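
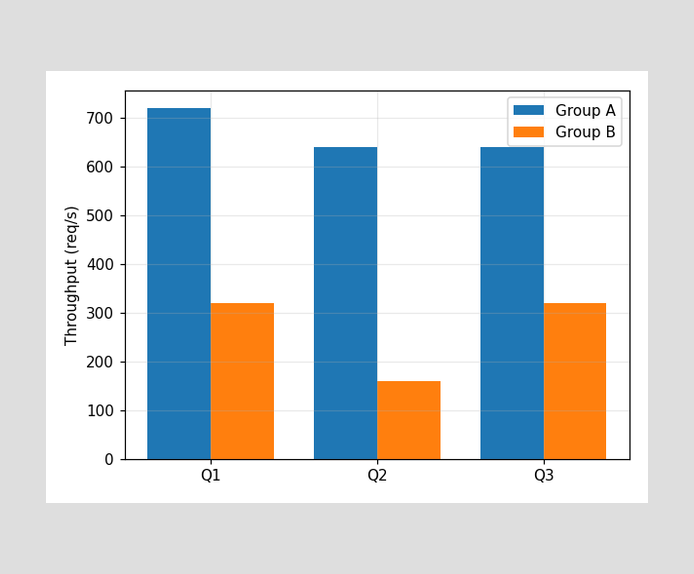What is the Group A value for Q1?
720req/s

The Group A bar at Q1 reaches 720req/s on the y-axis.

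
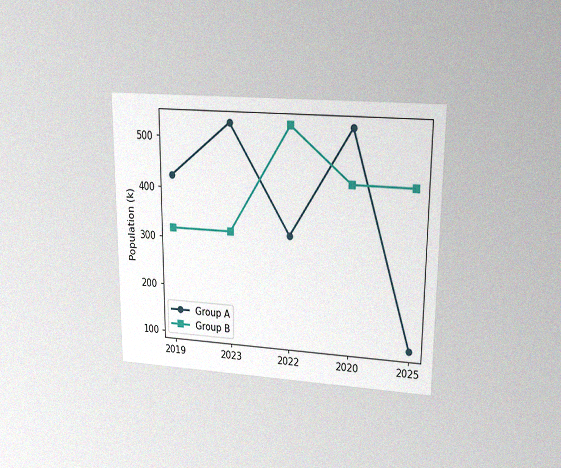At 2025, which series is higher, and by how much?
Group B, by 318k

The chart is viewed at a slight angle, with some photo noise. At 2025, Group B sits above the other line by 318k.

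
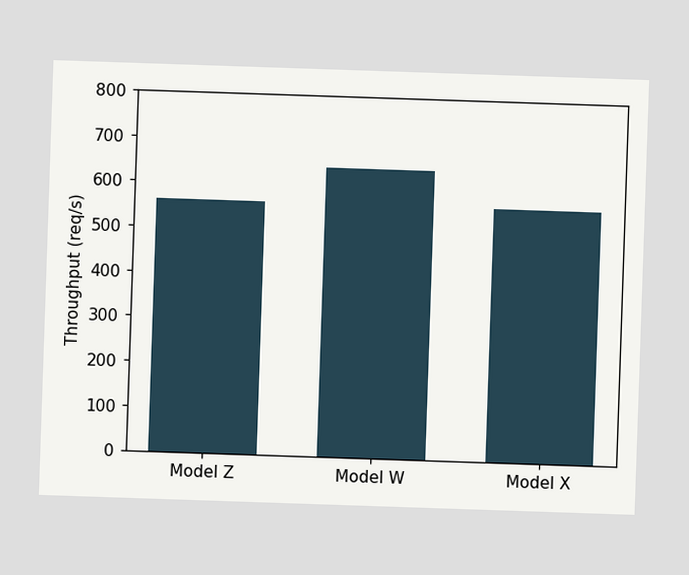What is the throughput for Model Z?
Reading along the chart's y-axis, the Model Z bar reaches 560req/s.

560req/s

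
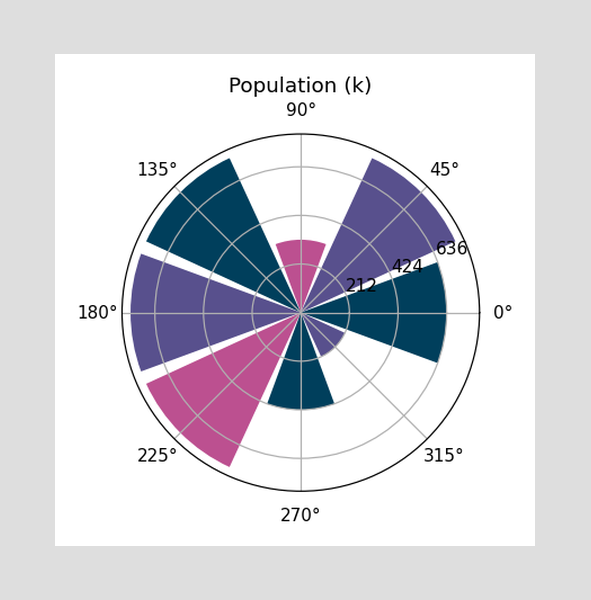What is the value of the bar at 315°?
212k

The bar at 315° reaches 212k on the radial axis.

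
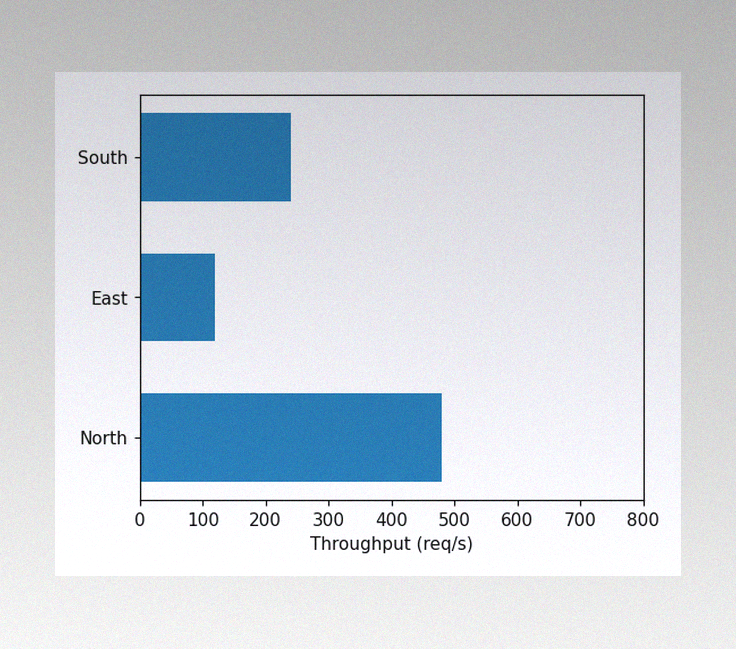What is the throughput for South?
The image has some photo noise and uneven lighting. Reading along the chart's x-axis, the South bar reaches 240req/s.

240req/s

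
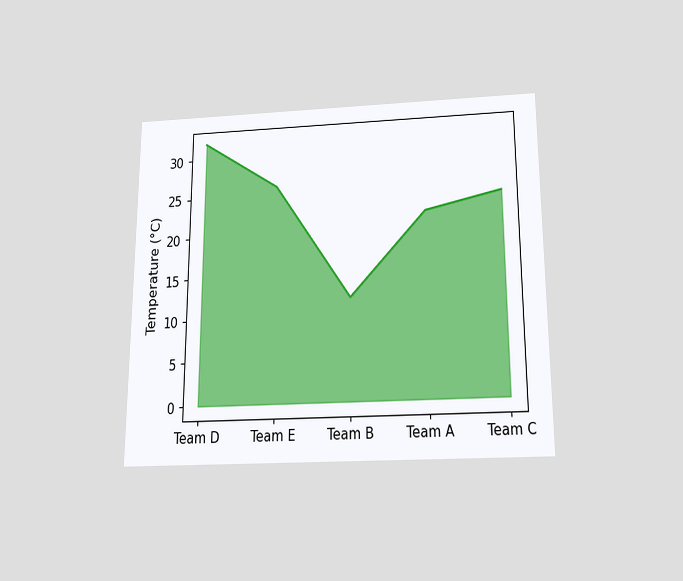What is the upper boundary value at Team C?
24°C

The chart is viewed slightly from below. At Team C the upper boundary is at 24°C.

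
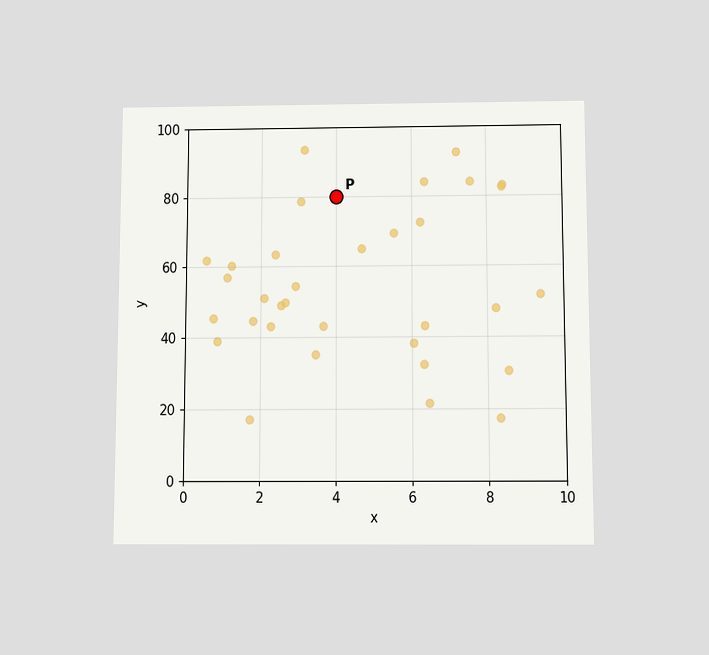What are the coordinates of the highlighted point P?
The chart is viewed slightly from below. Following the gridlines from P to each axis, P sits at (4, 80).

(4, 80)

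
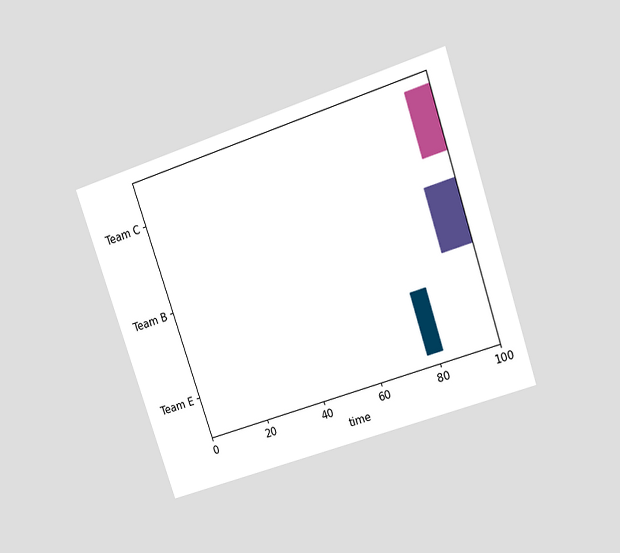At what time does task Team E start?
The chart is tilted about 18° counter-clockwise and viewed at a slight angle. The Team E bar begins at t=77.

77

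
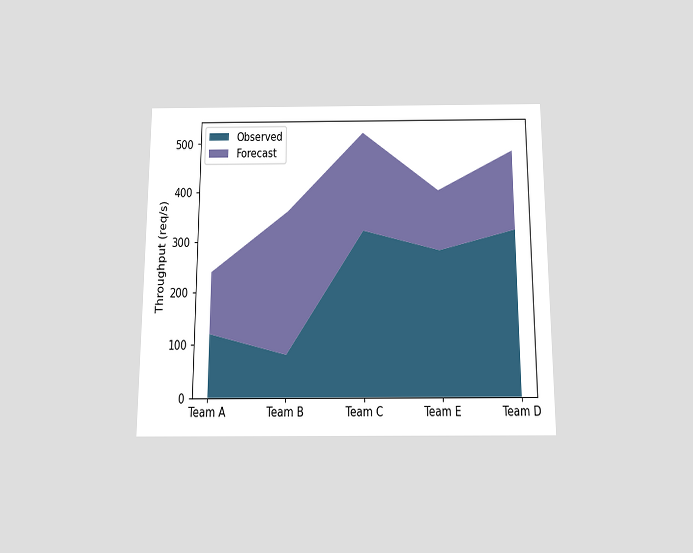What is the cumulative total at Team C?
520req/s

The chart is viewed slightly from below. The stacked total at Team C reaches 520req/s.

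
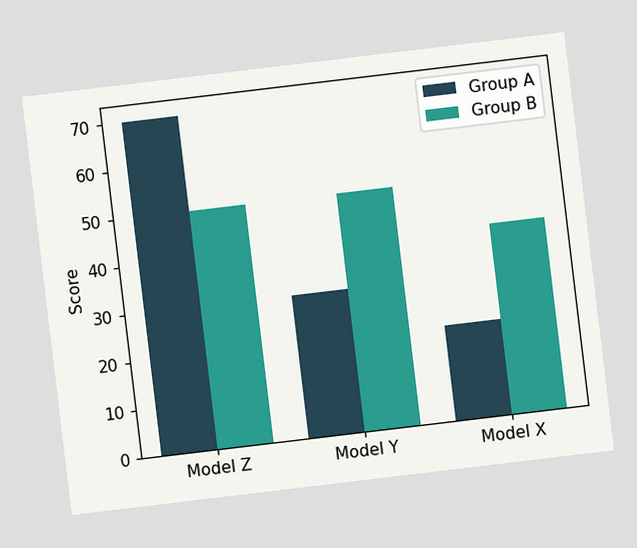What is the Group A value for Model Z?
70

The chart is tilted about 7° counter-clockwise. The Group A bar at Model Z reaches 70 on the y-axis.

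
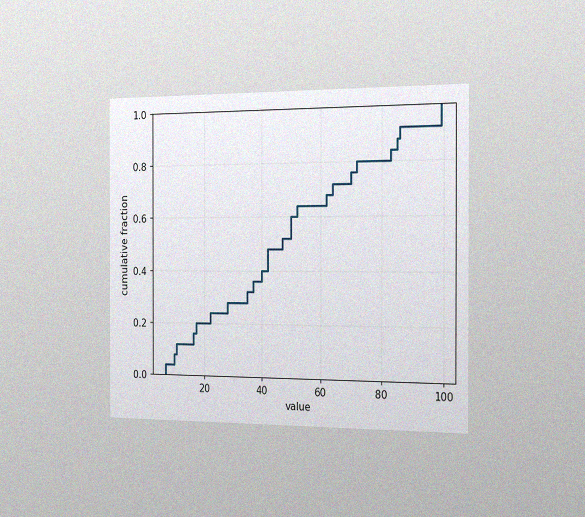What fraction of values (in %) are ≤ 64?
The chart is viewed slightly from the right, with some photo noise. At x=64 the ECDF step is at 72%.

72%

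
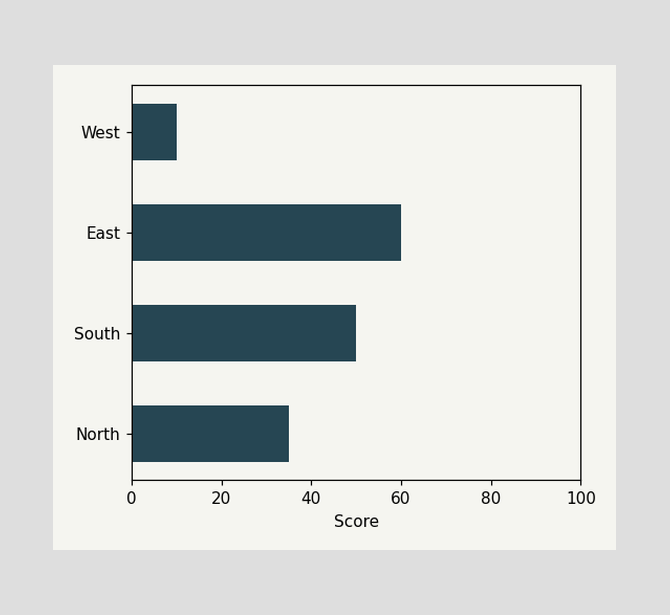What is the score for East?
60

Reading along the chart's x-axis, the East bar reaches 60.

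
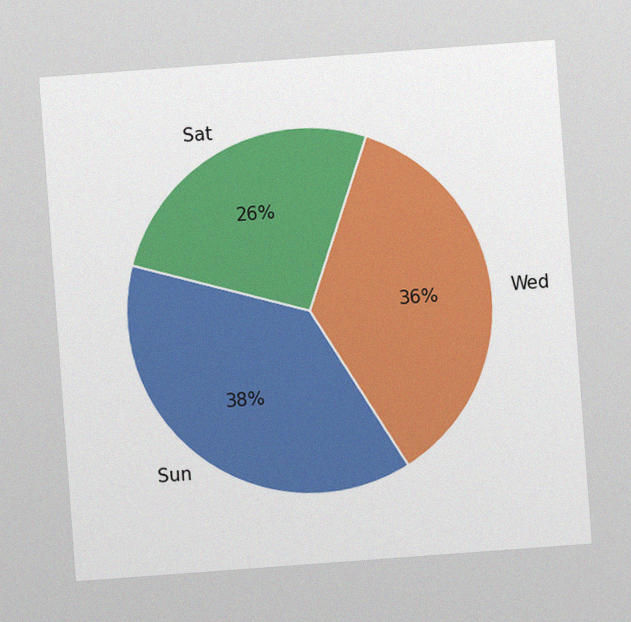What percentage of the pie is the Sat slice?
The chart is tilted about 4° counter-clockwise, with some photo noise. The Sat slice takes up 26% of the pie.

26%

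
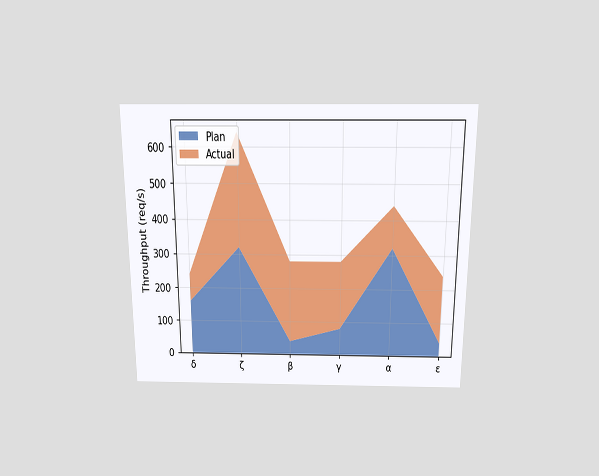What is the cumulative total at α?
The chart is viewed slightly from above. The stacked total at α reaches 440req/s.

440req/s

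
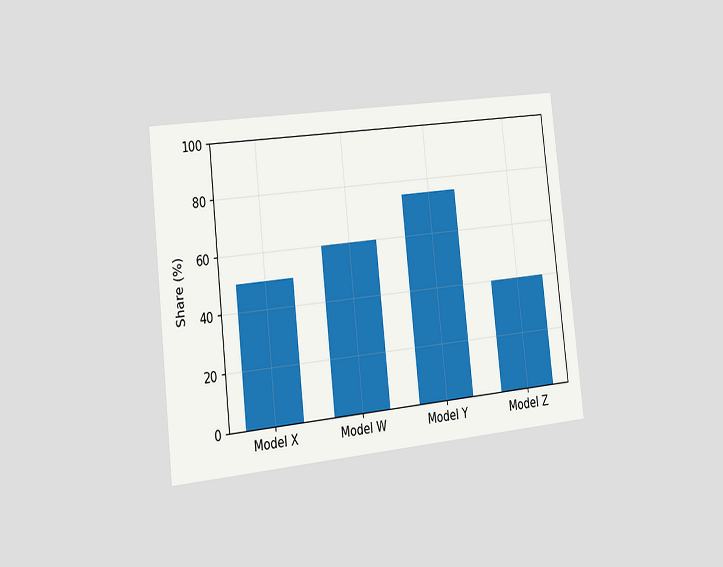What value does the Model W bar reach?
The chart is tilted about 6° counter-clockwise and viewed slightly from the left. Reading along the chart's y-axis, the Model W bar reaches 60%.

60%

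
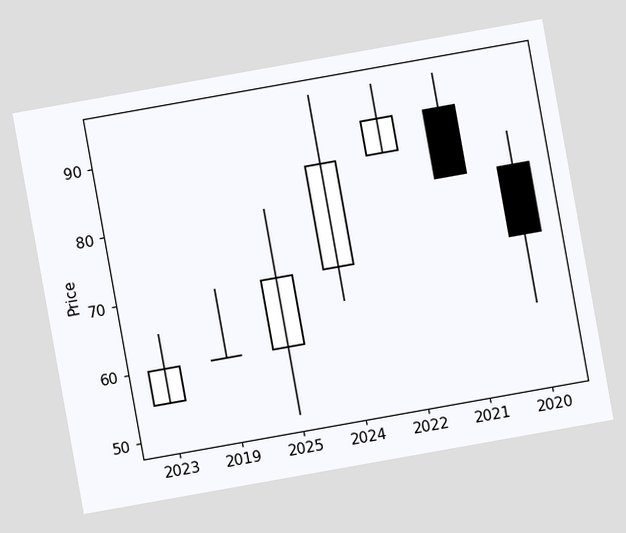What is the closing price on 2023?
The chart is tilted about 10° counter-clockwise. The 2023 candle closes at 60.

60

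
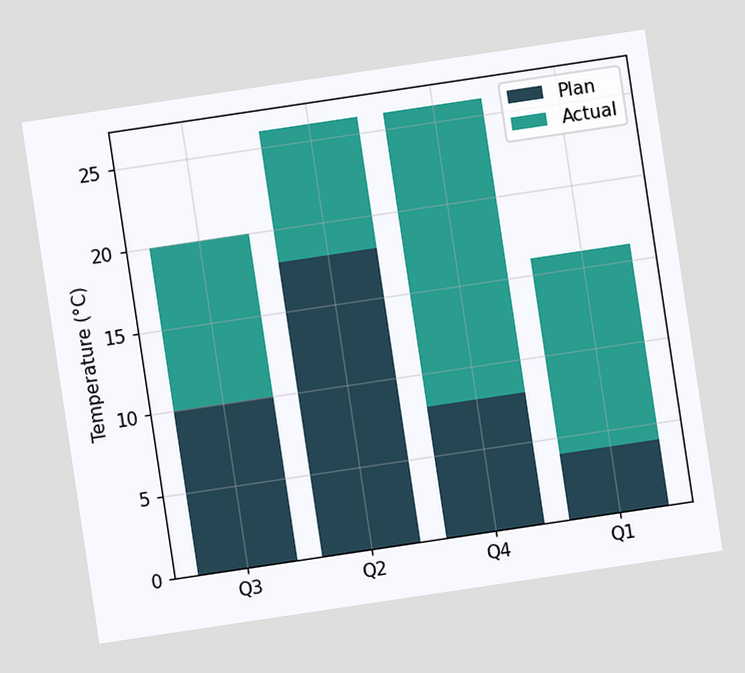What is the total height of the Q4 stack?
The chart is tilted about 8° counter-clockwise. The Q4 stack's top reaches 26°C on the y-axis.

26°C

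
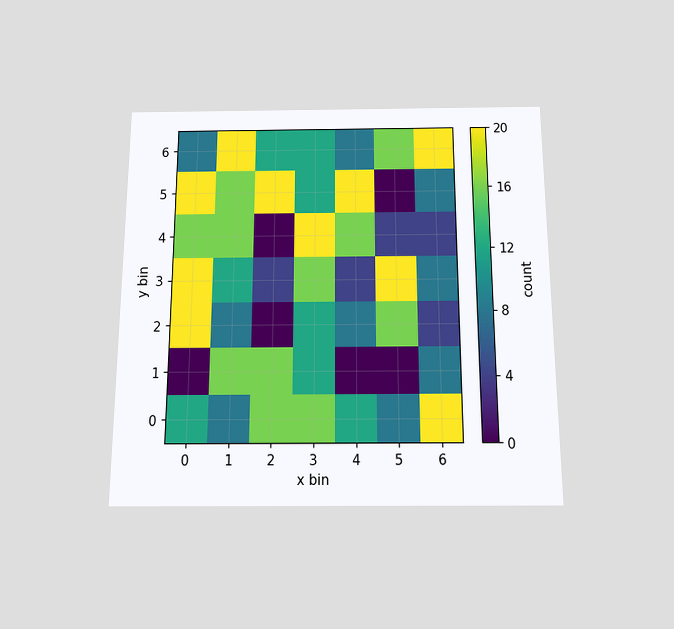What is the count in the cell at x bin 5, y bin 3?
20

The chart is viewed slightly from below. Matching the cell (5, 3) against the colorbar gives 20.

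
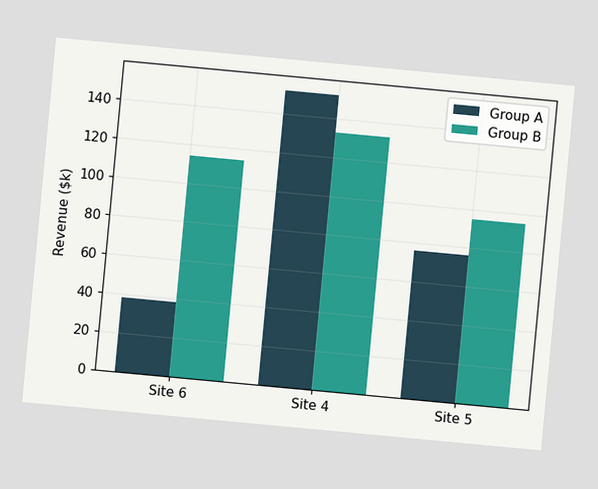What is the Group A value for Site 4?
The chart is tilted about 5° clockwise. The Group A bar at Site 4 reaches $152k on the y-axis.

$152k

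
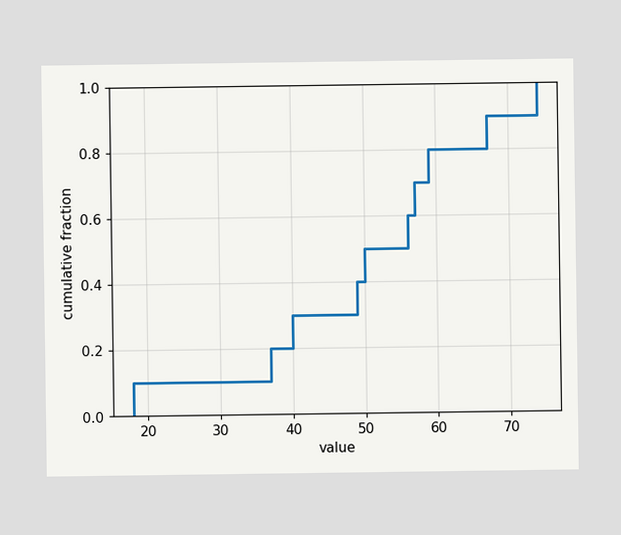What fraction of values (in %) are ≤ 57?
70%

At x=57 the ECDF step is at 70%.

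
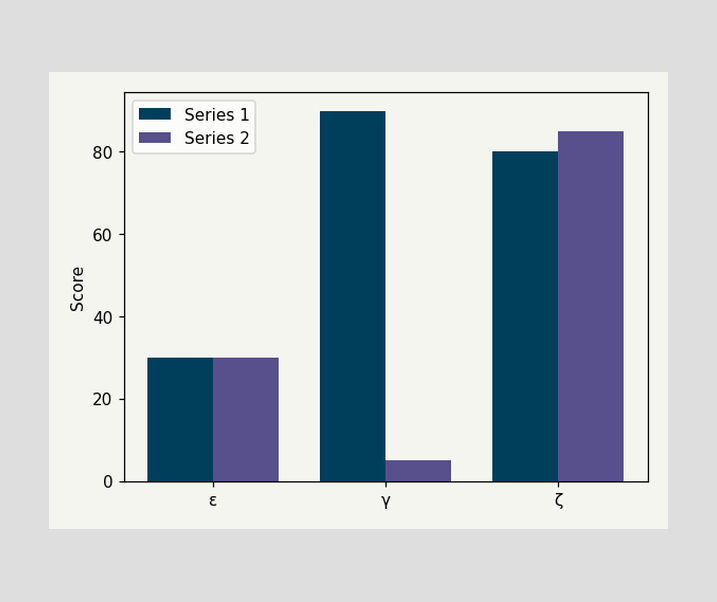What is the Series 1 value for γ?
90

The Series 1 bar at γ reaches 90 on the y-axis.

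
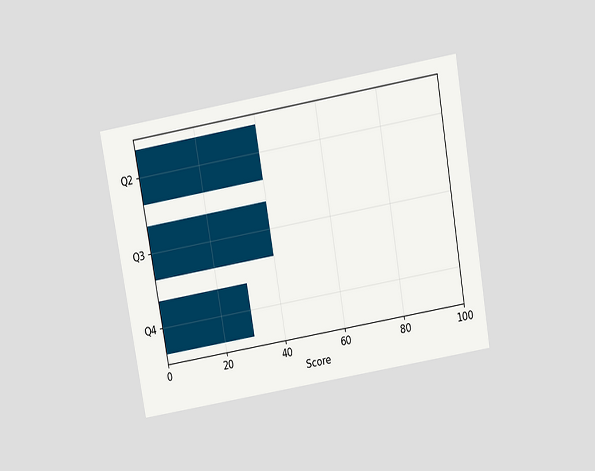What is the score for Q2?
40

The chart is tilted about 10° counter-clockwise and viewed slightly from above. Reading along the chart's x-axis, the Q2 bar reaches 40.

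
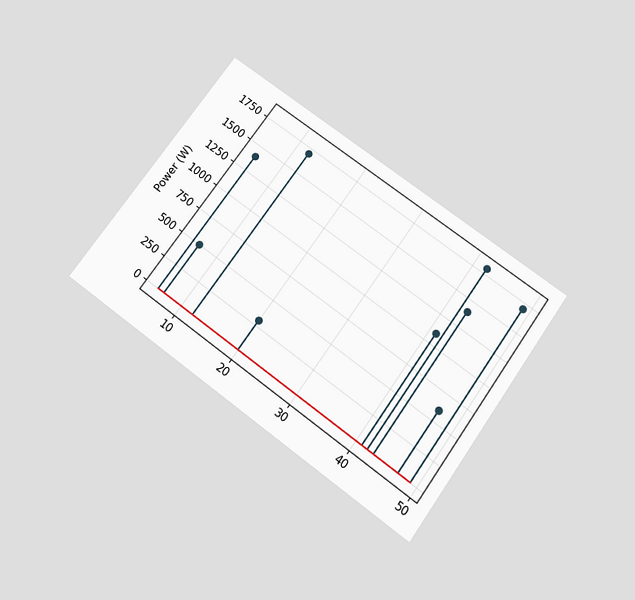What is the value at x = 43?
The chart is tilted about 36° clockwise and viewed slightly from below. The stem at x=43 reaches 1400W.

1400W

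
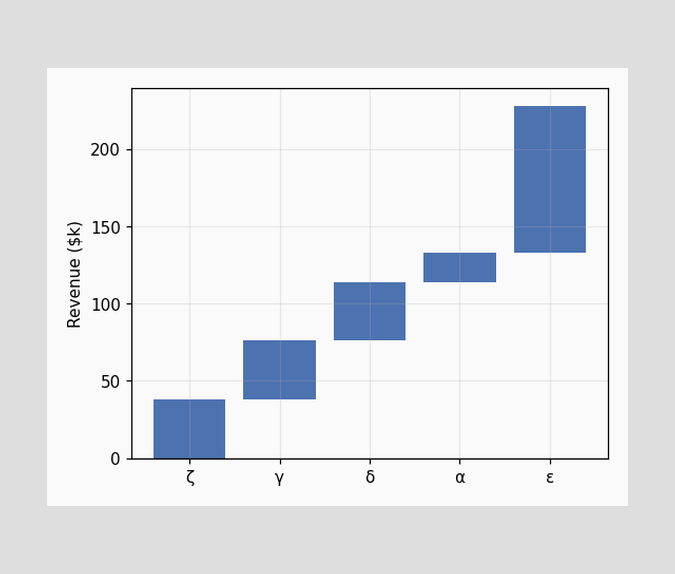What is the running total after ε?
$228k

After ε the running total reaches $228k.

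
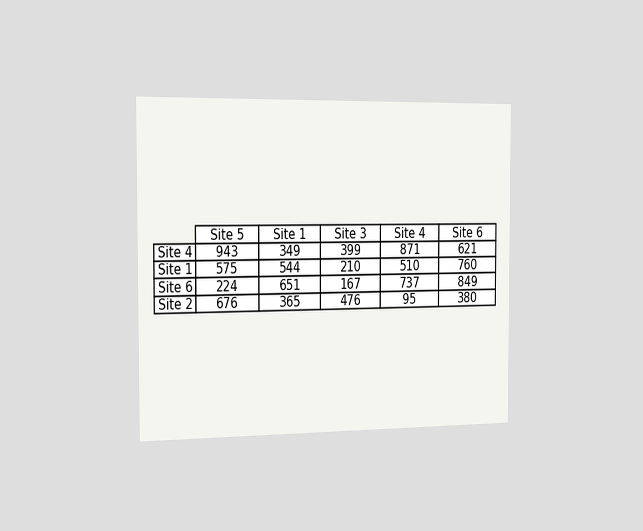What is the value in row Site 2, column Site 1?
The chart is viewed slightly from the left. The (Site 2, Site 1) cell reads 365.

365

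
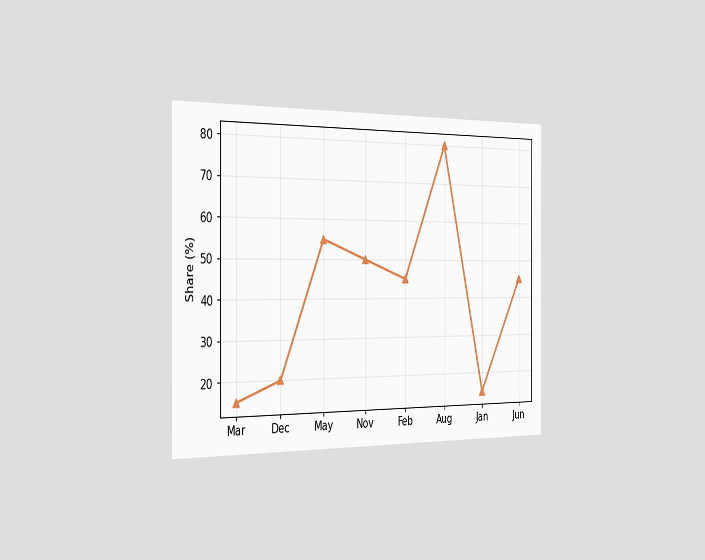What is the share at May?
The chart is viewed slightly from the left. At May, the line is at 55%.

55%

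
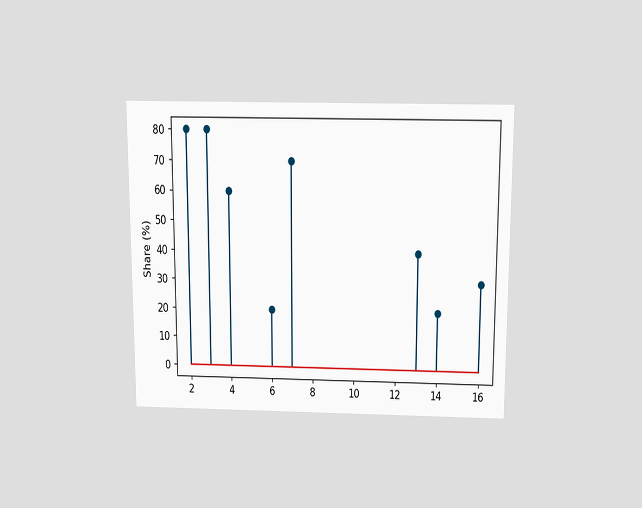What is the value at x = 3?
The chart is viewed slightly from above. The stem at x=3 reaches 80%.

80%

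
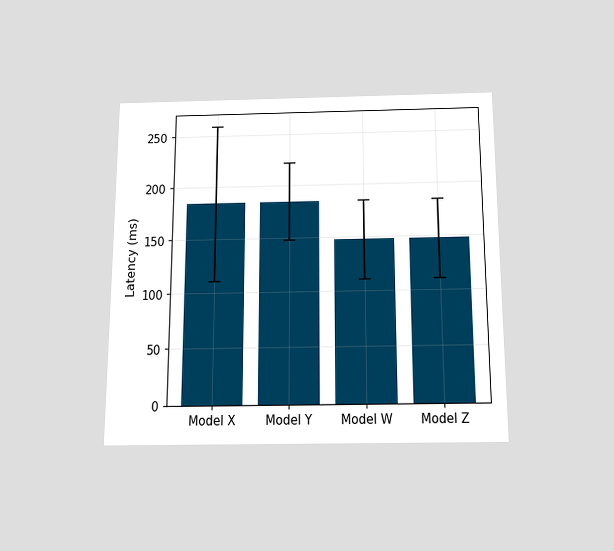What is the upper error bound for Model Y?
222ms

The chart is viewed slightly from below. The Model Y bar's upper whisker reaches 222ms.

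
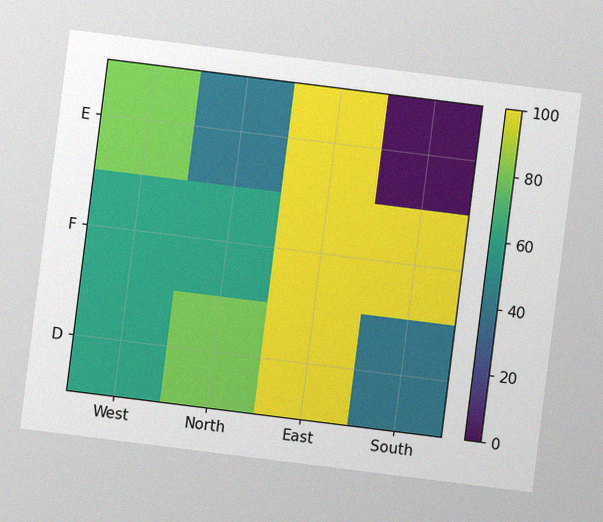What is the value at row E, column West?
80

The chart is tilted about 7° clockwise, with some photo noise. Matching cell (E, West) against the colorbar gives 80.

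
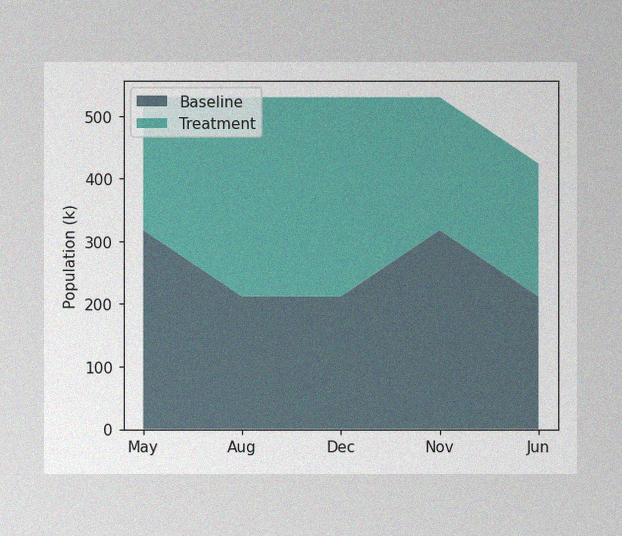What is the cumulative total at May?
The image has some photo noise and uneven lighting. The stacked total at May reaches 530k.

530k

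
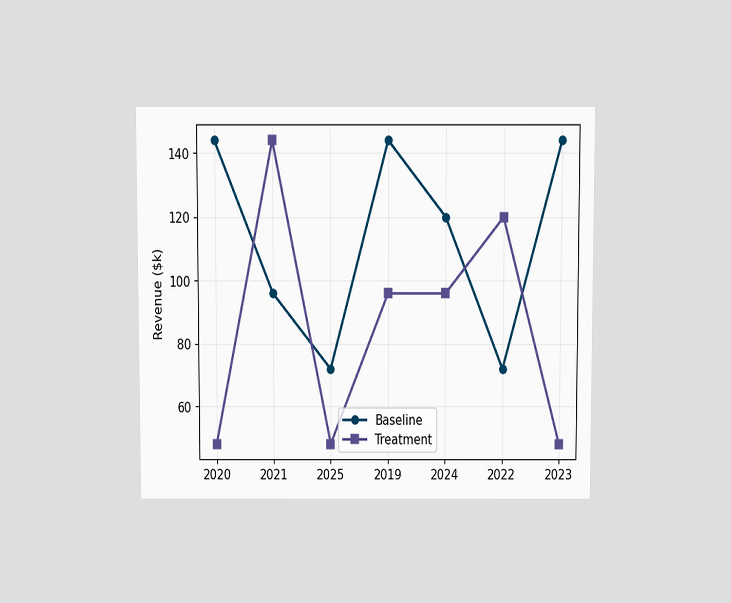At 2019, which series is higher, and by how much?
The chart is viewed slightly from above. At 2019, Baseline sits above the other line by $48k.

Baseline, by $48k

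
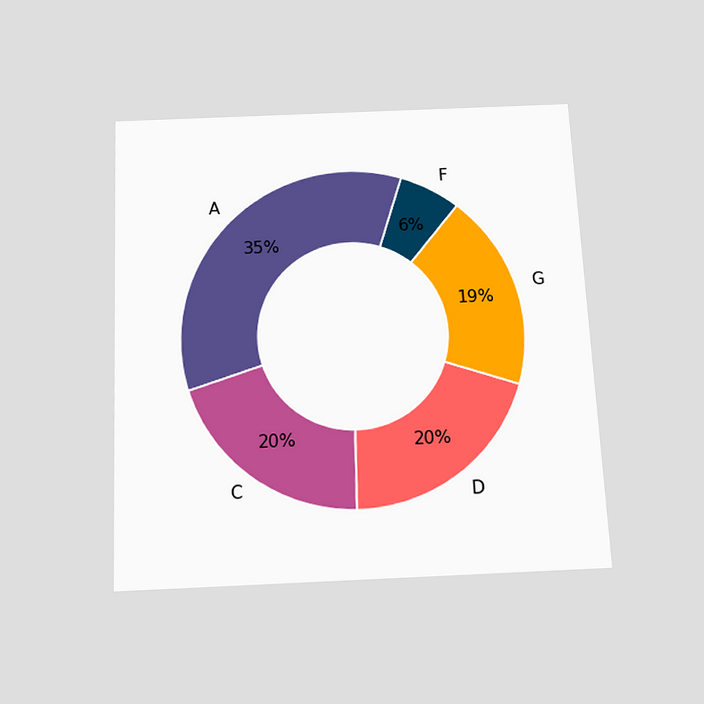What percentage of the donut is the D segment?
20%

The chart is tilted about 3° counter-clockwise and viewed slightly from below. The D segment takes up 20% of the ring.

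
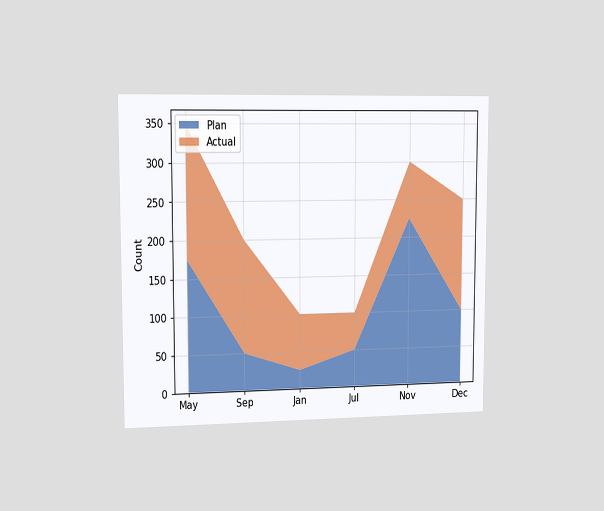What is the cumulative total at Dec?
The chart is viewed slightly from the left. The stacked total at Dec reaches 250.

250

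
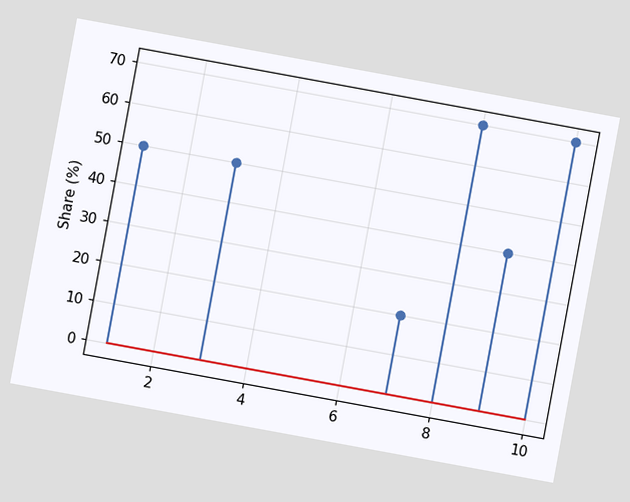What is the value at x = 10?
70%

The chart is tilted about 10° clockwise. The stem at x=10 reaches 70%.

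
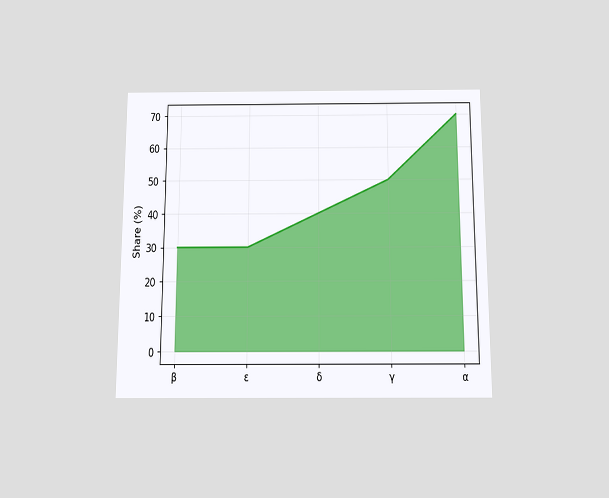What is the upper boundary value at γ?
The chart is viewed slightly from below. At γ the upper boundary is at 50%.

50%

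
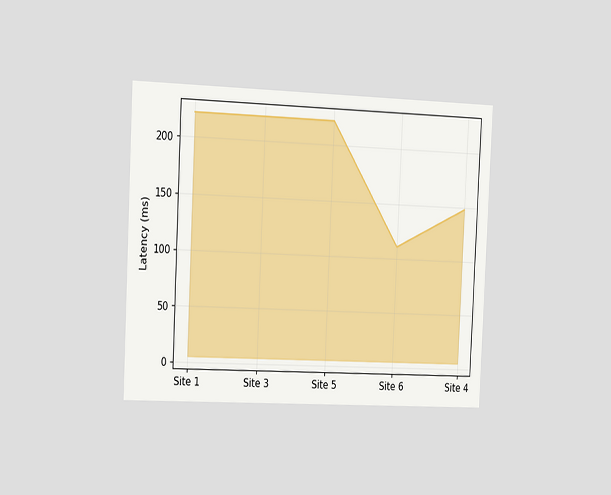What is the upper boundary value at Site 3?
The chart is tilted about 3° clockwise and viewed slightly from the left. At Site 3 the upper boundary is at 222ms.

222ms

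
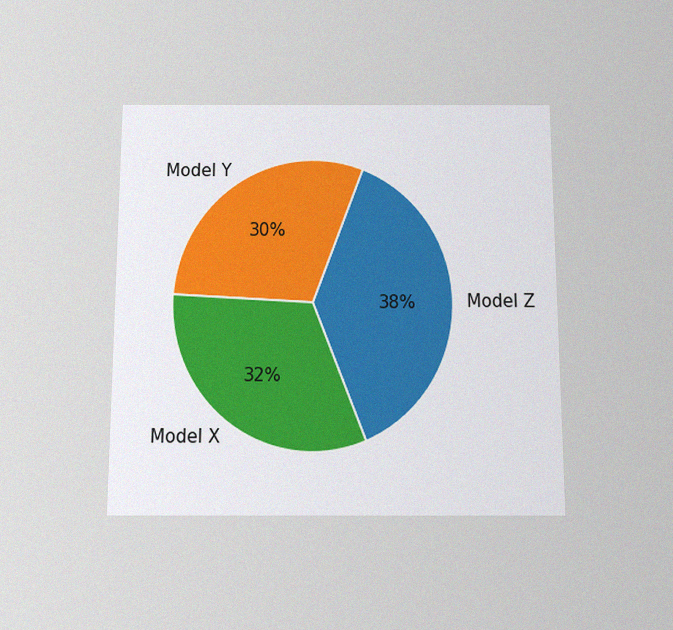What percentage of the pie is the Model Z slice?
38%

The chart is viewed slightly from below, with some photo noise. The Model Z slice takes up 38% of the pie.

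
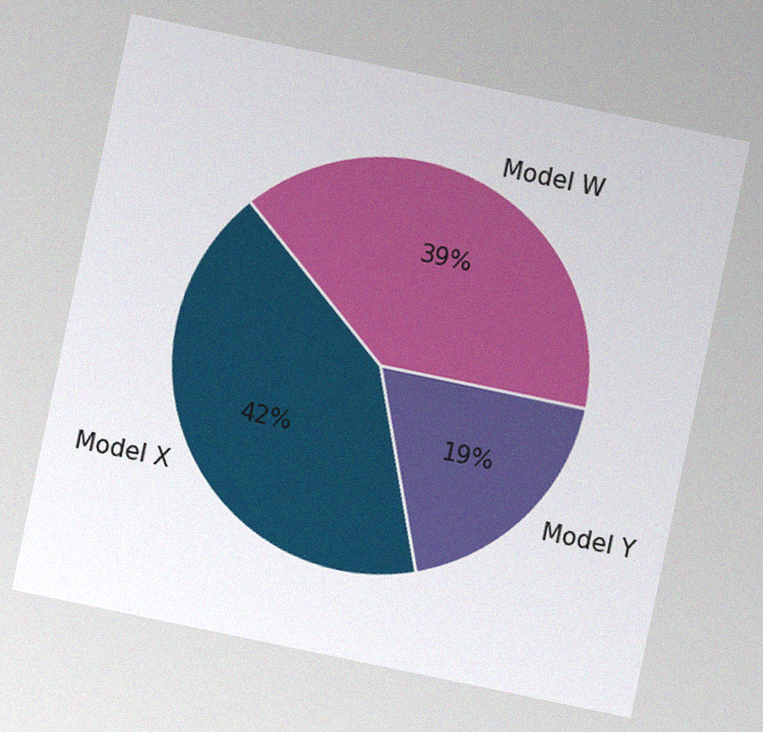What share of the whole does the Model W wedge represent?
The chart is tilted about 12° clockwise, with some photo noise. The Model W slice takes up 39% of the pie.

39%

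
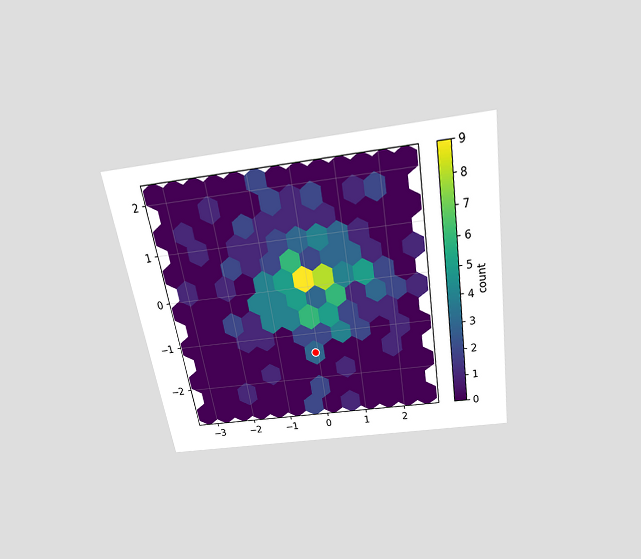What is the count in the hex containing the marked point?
3

The chart is tilted about 9° counter-clockwise and viewed slightly from above. The marked hex reads 3 on the colorbar.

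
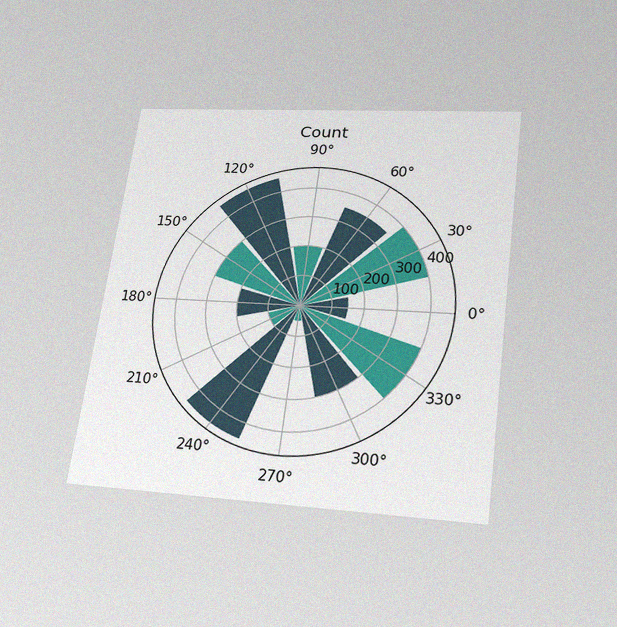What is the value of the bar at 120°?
450

The chart is tilted about 8° clockwise and viewed slightly from below, with some photo noise. The bar at 120° reaches 450 on the radial axis.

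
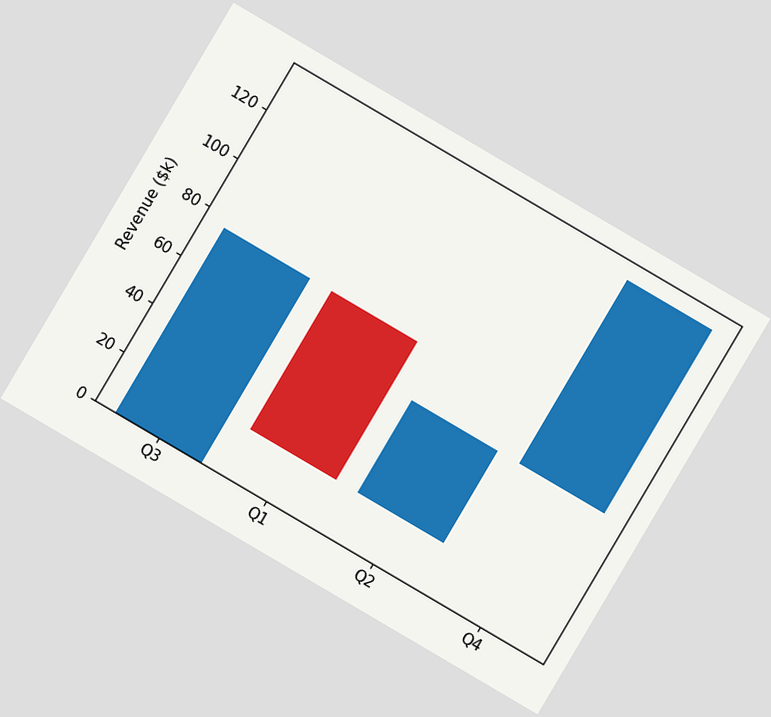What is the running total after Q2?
$57k

The chart is tilted about 30° clockwise. After Q2 the running total reaches $57k.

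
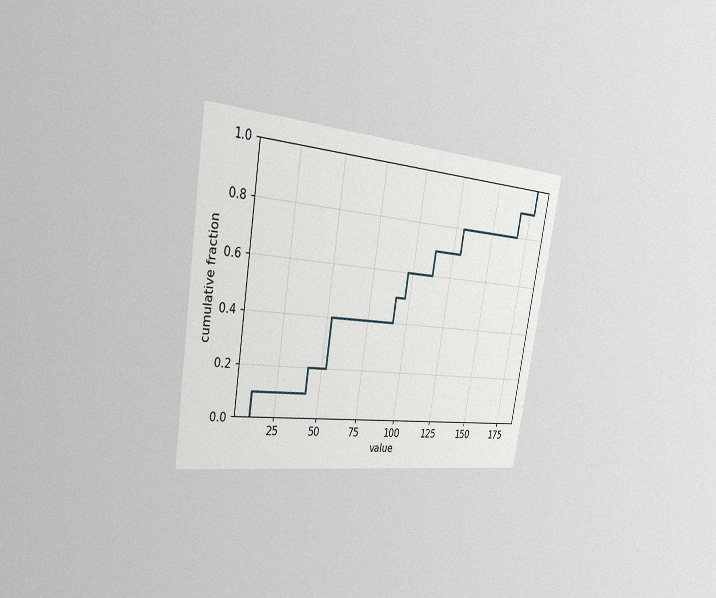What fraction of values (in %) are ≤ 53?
The chart is tilted about 9° clockwise and viewed slightly from the left, with some photo noise. At x=53 the ECDF step is at 40%.

40%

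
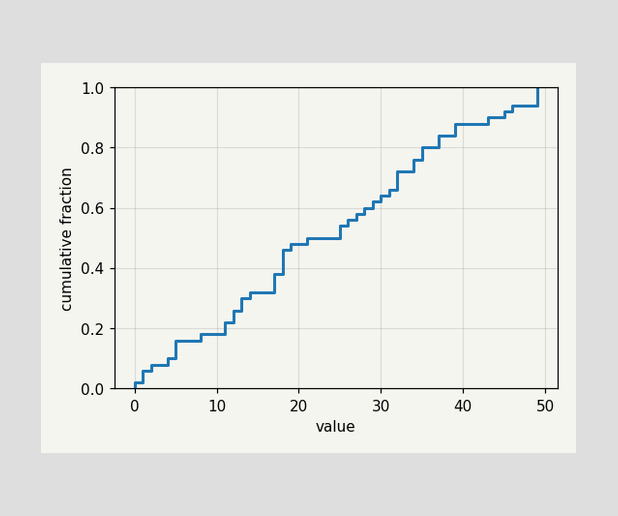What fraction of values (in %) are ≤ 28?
At x=28 the ECDF step is at 60%.

60%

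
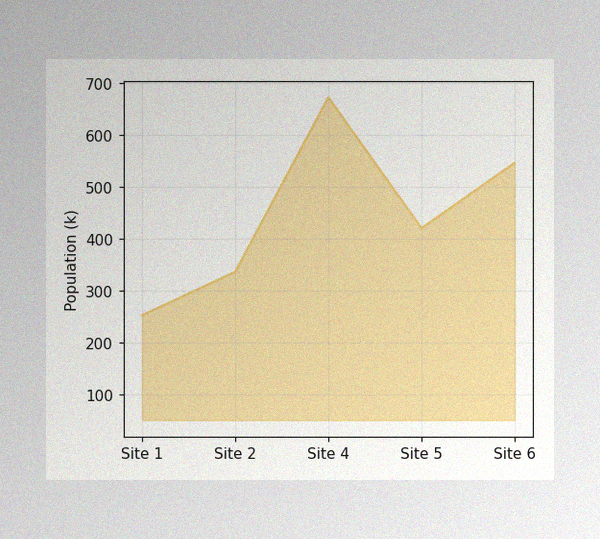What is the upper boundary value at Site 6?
The image has some photo noise and uneven lighting. At Site 6 the upper boundary is at 546k.

546k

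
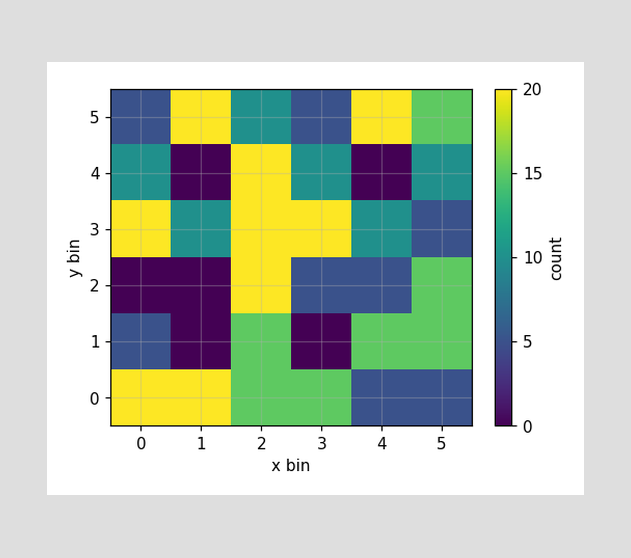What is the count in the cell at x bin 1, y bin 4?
Matching the cell (1, 4) against the colorbar gives 0.

0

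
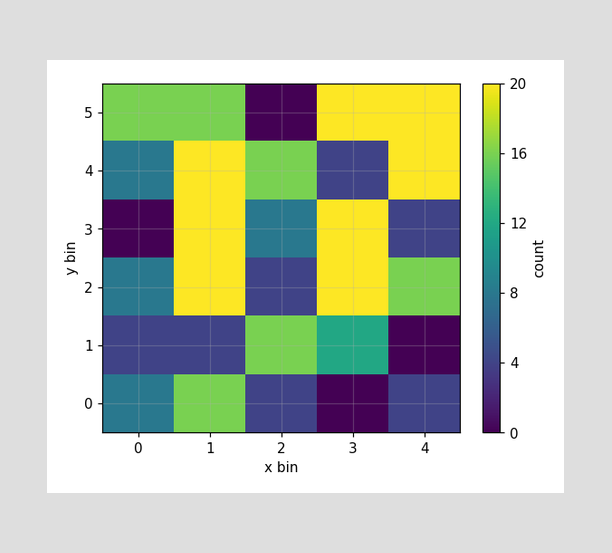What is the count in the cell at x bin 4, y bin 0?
Matching the cell (4, 0) against the colorbar gives 4.

4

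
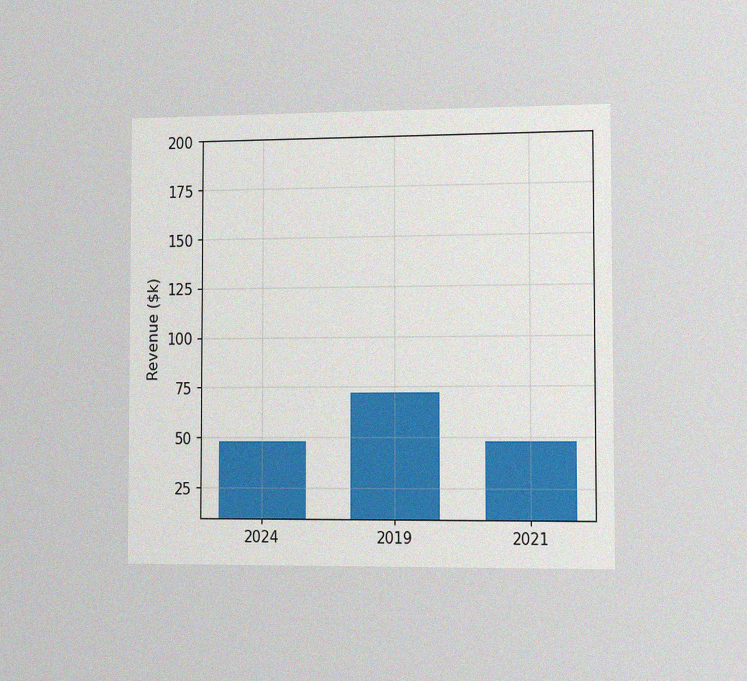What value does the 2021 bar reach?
The chart is viewed slightly from the right, with some photo noise. Reading along the chart's y-axis, the 2021 bar reaches $48k.

$48k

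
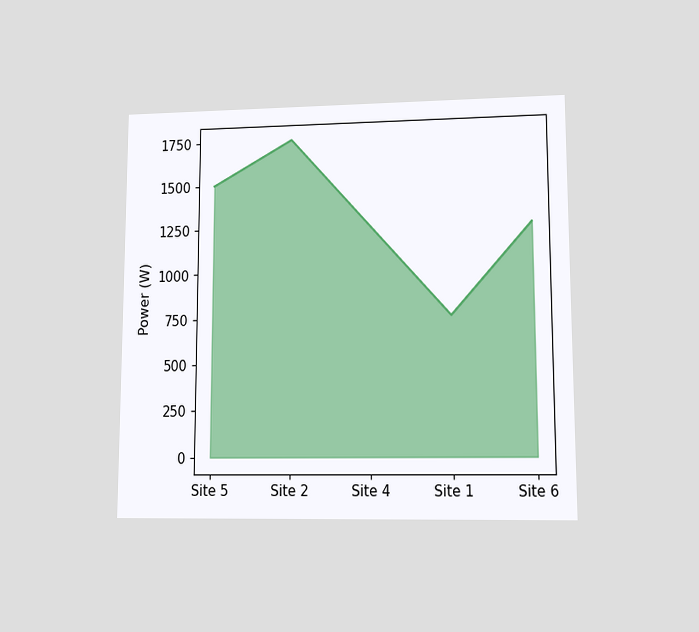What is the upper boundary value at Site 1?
750W

The chart is viewed at a slight angle. At Site 1 the upper boundary is at 750W.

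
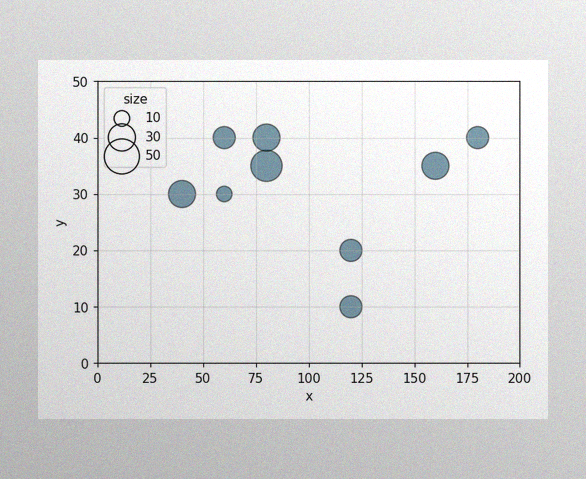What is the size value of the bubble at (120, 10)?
The image has some photo noise and uneven lighting. Matching the bubble at (120, 10) against the size legend gives 20.

20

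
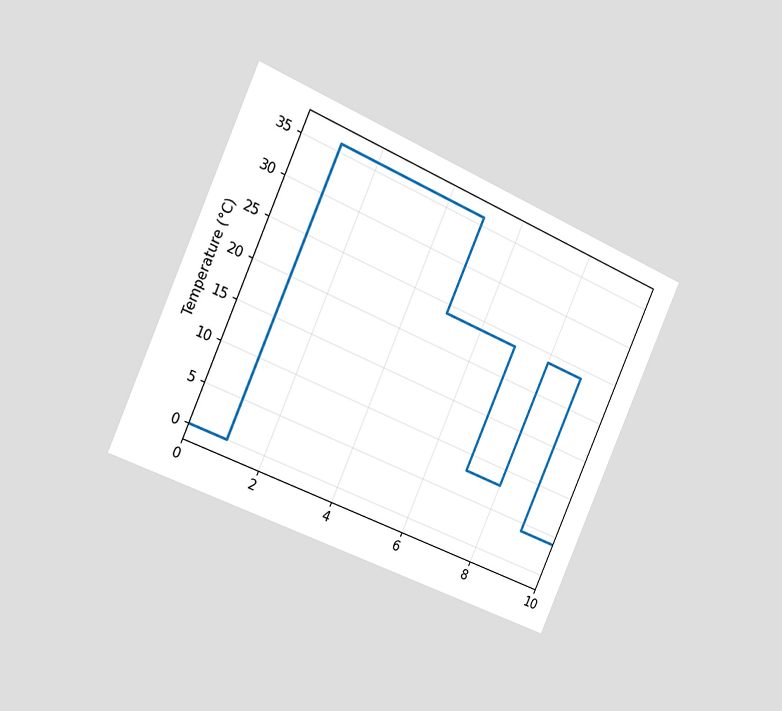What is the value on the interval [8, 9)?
The chart is tilted about 24° clockwise and viewed slightly from the left. On [8, 9) the step sits at 24°C.

24°C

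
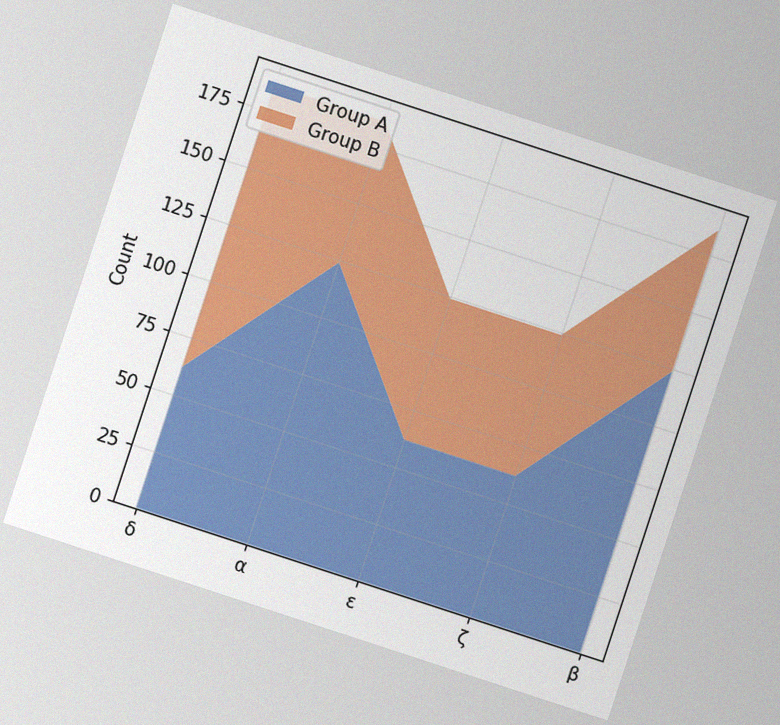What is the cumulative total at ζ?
The chart is tilted about 18° clockwise, with some photo noise. The stacked total at ζ reaches 124.

124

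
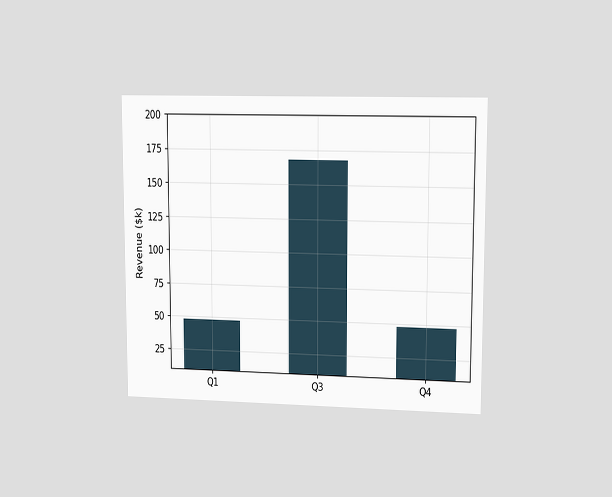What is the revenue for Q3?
$168k

The chart is viewed at a slight angle. Reading along the chart's y-axis, the Q3 bar reaches $168k.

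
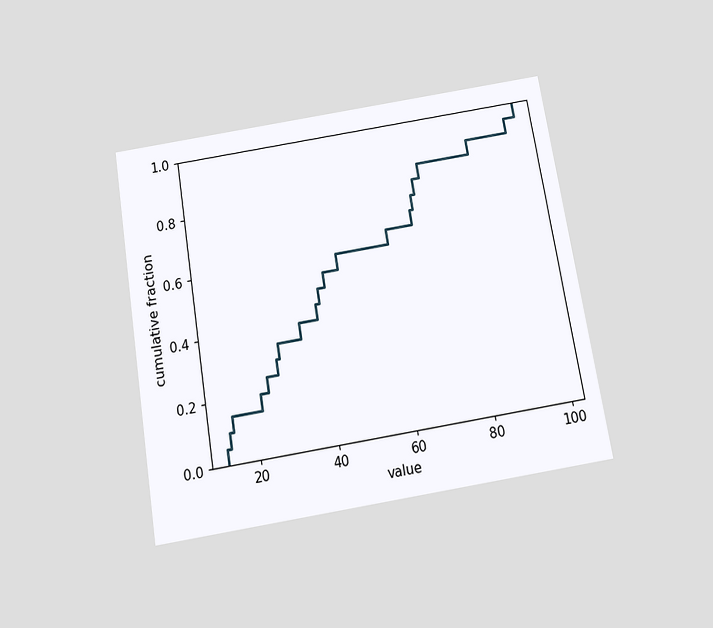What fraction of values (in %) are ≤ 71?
The chart is tilted about 9° counter-clockwise and viewed slightly from below. At x=71 the ECDF step is at 85%.

85%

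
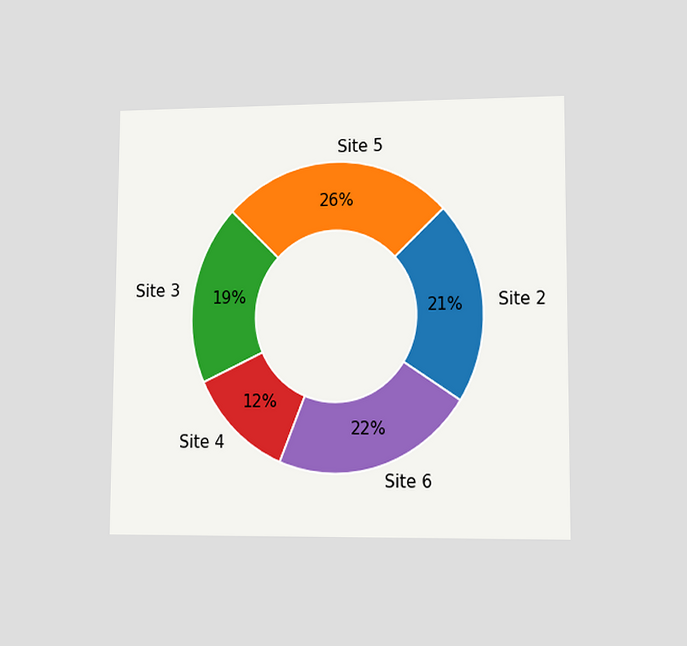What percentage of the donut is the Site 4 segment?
12%

The chart is viewed at a slight angle. The Site 4 segment takes up 12% of the ring.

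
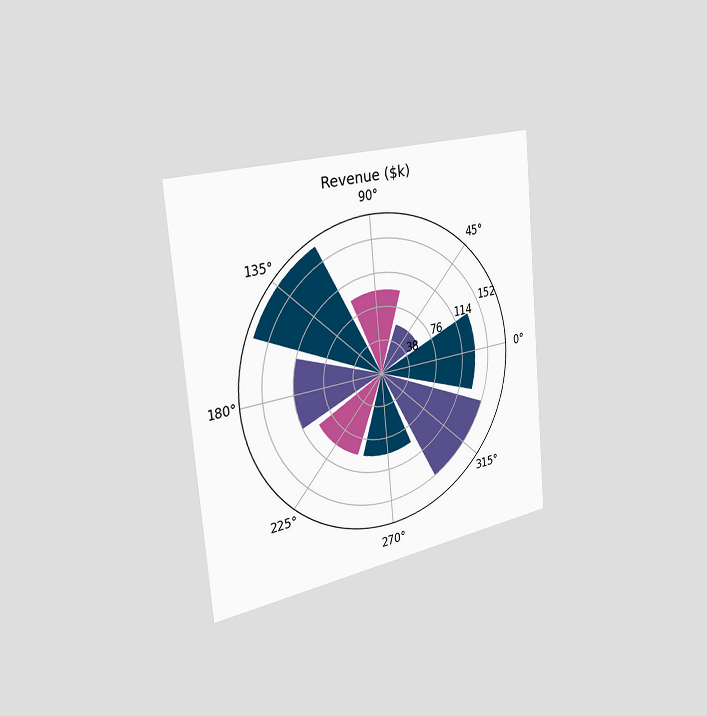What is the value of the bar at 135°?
$171k

The chart is tilted about 5° counter-clockwise and viewed slightly from the left. The bar at 135° reaches $171k on the radial axis.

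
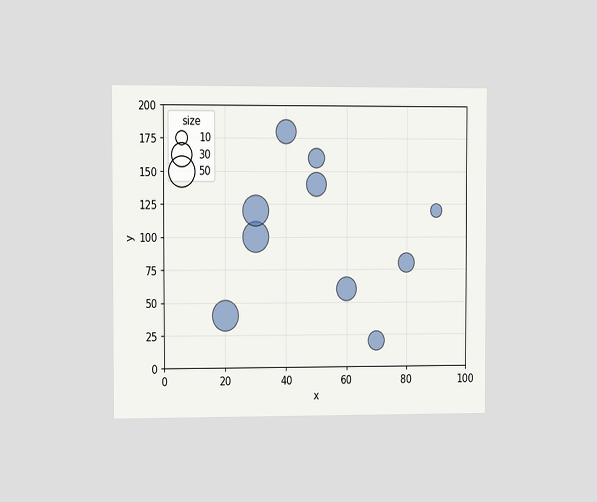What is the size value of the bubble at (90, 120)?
The chart is viewed slightly from the left. Matching the bubble at (90, 120) against the size legend gives 10.

10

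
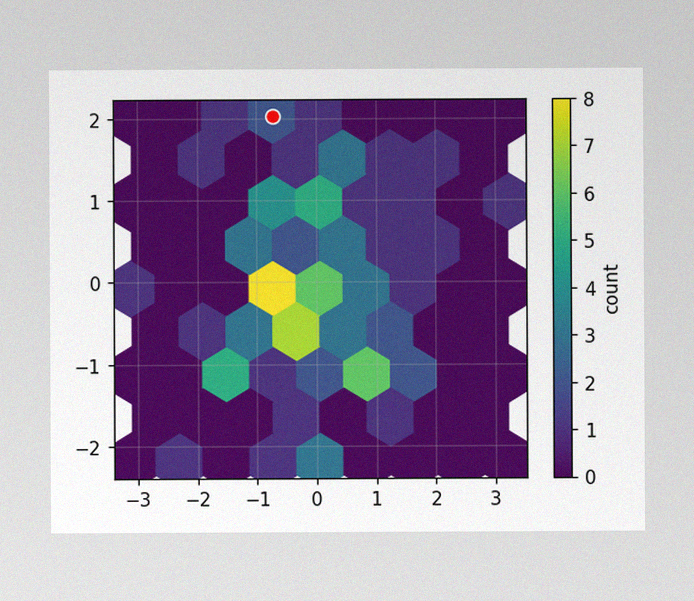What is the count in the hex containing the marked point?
2

The image has some photo noise and uneven lighting. The marked hex reads 2 on the colorbar.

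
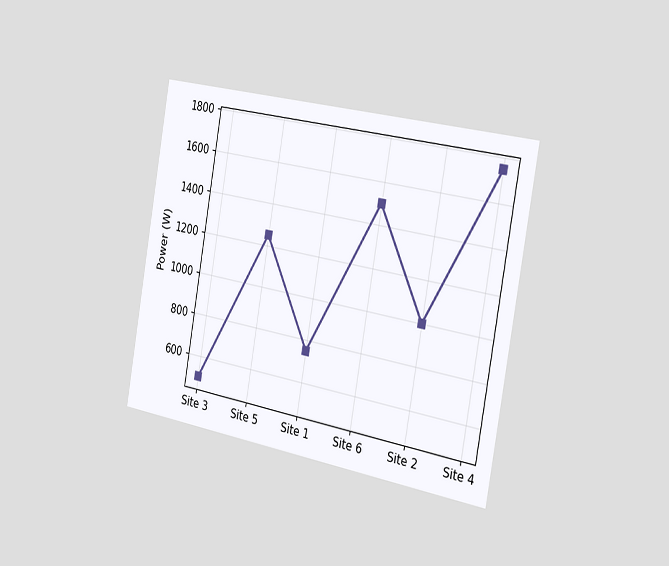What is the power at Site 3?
500W

The chart is tilted about 10° clockwise and viewed slightly from the right. At Site 3, the line is at 500W.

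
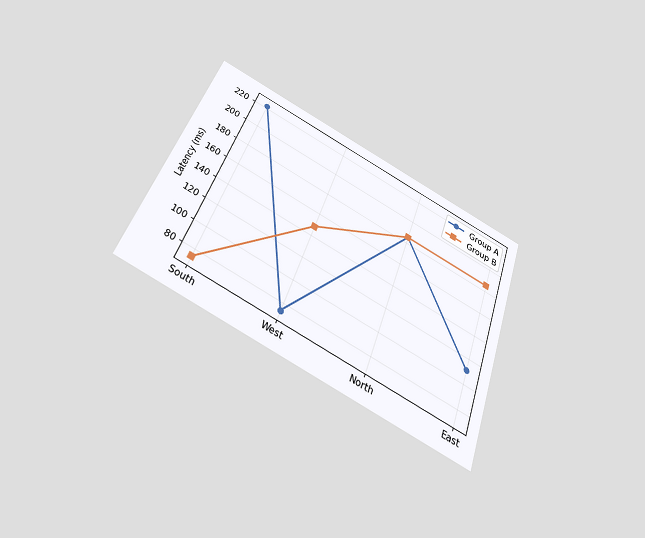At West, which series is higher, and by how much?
The chart is tilted about 20° clockwise and viewed slightly from below. At West, Group B sits above the other line by 74ms.

Group B, by 74ms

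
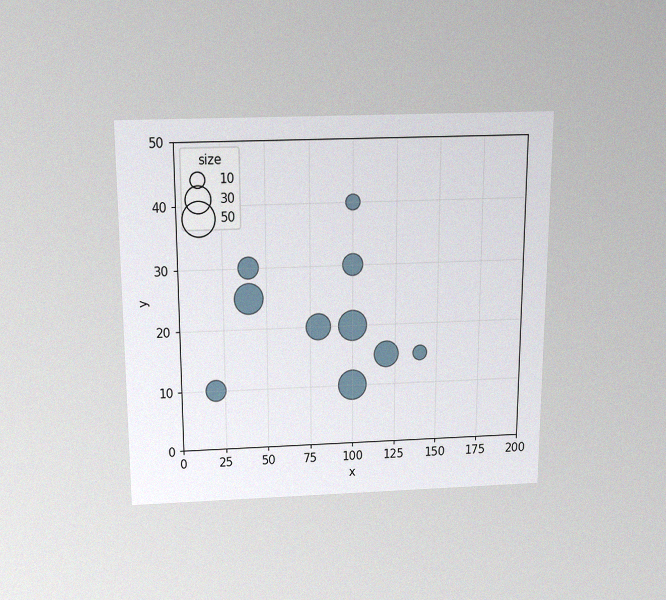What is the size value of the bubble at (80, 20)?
The chart is viewed slightly from above, with some photo noise. Matching the bubble at (80, 20) against the size legend gives 30.

30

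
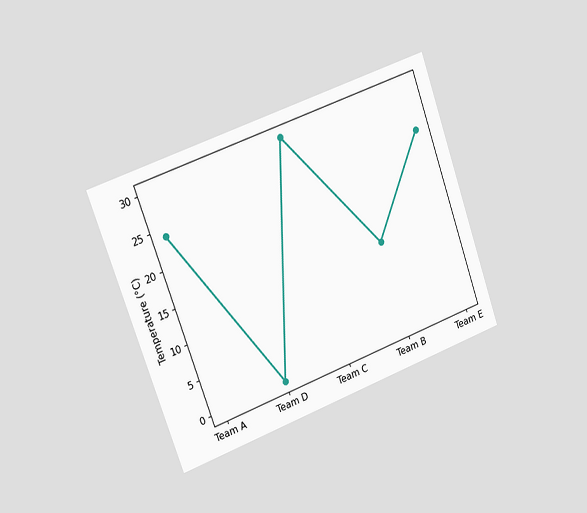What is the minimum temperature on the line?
0°C

The chart is tilted about 20° counter-clockwise and viewed slightly from the left. The lowest point is at Team D, and reading across to the y-axis gives 0°C.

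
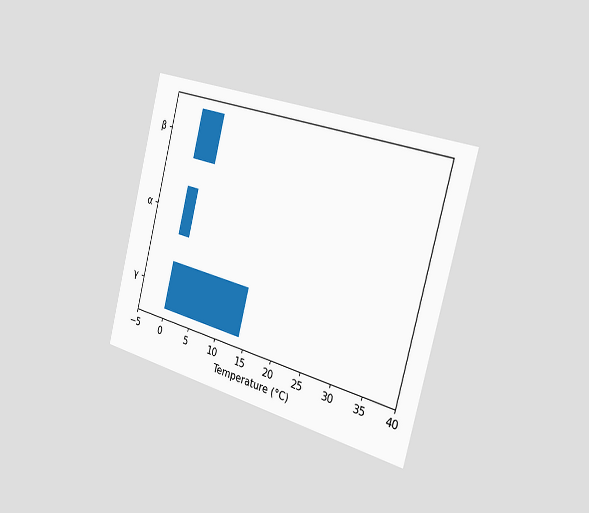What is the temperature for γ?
The chart is tilted about 15° clockwise and viewed slightly from the right. Reading along the chart's x-axis, the γ bar reaches 14°C.

14°C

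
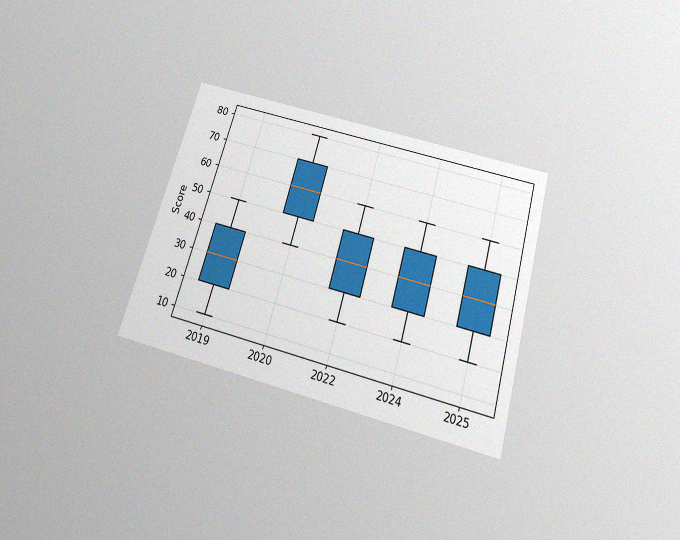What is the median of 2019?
30

The chart is tilted about 16° clockwise and viewed slightly from below, with some photo noise. The median line in the 2019 box sits at 30.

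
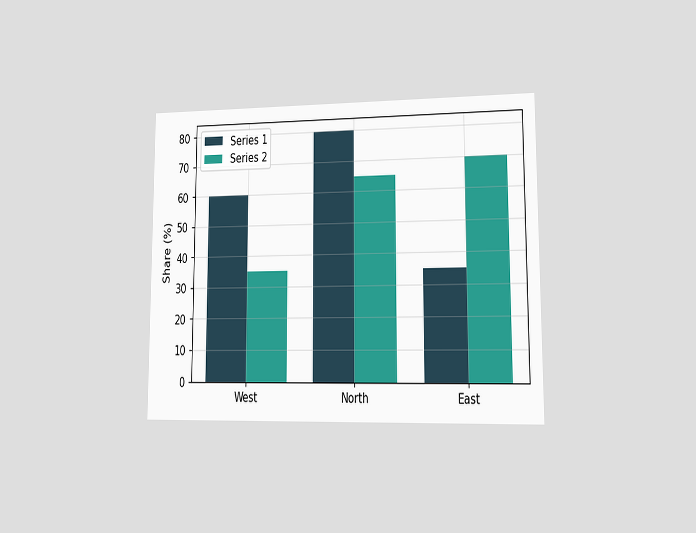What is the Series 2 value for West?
The chart is viewed at a slight angle. The Series 2 bar at West reaches 35% on the y-axis.

35%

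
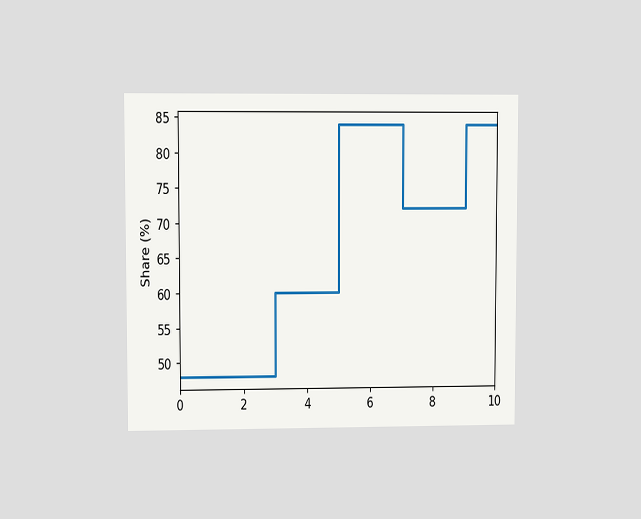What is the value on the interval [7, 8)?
The chart is viewed at a slight angle. On [7, 8) the step sits at 72%.

72%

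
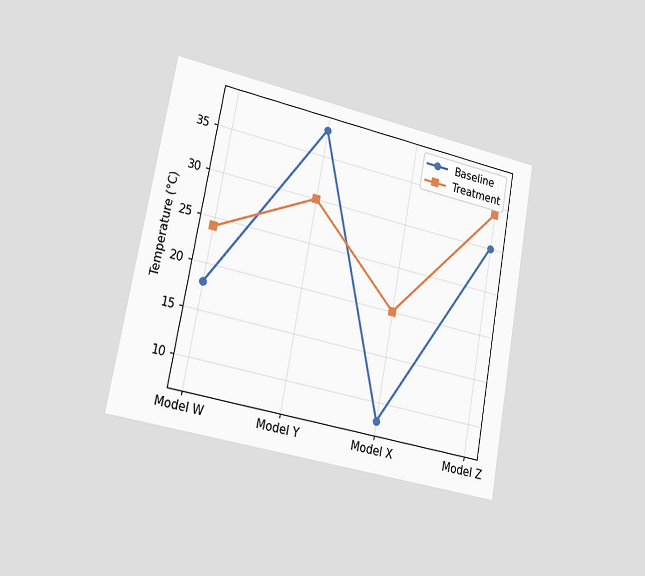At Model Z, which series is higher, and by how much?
Treatment, by 4°C

The chart is tilted about 10° clockwise and viewed slightly from the left. At Model Z, Treatment sits above the other line by 4°C.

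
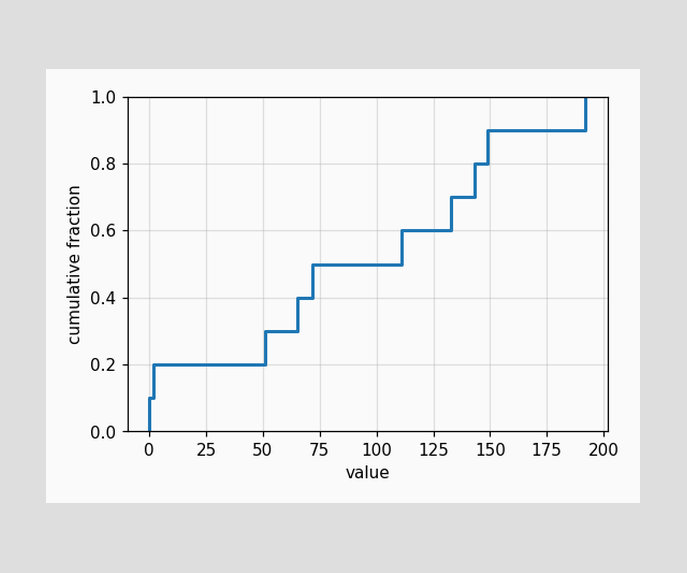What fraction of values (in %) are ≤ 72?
At x=72 the ECDF step is at 50%.

50%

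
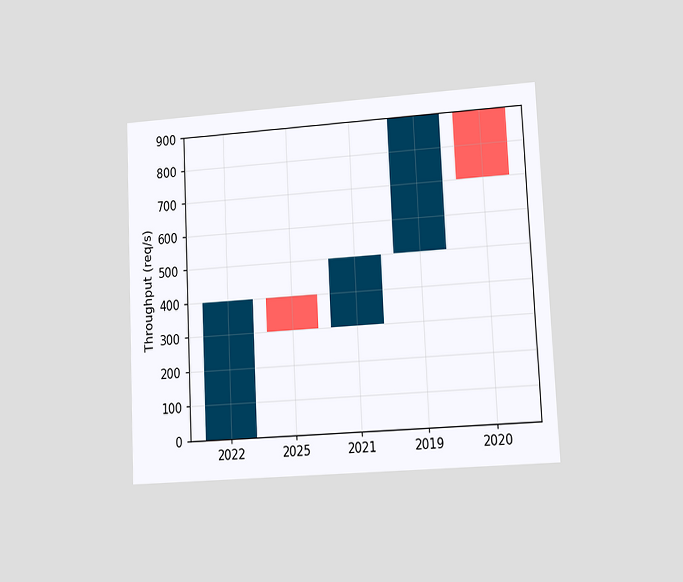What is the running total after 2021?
500req/s

The chart is tilted about 3° counter-clockwise and viewed at a slight angle. After 2021 the running total reaches 500req/s.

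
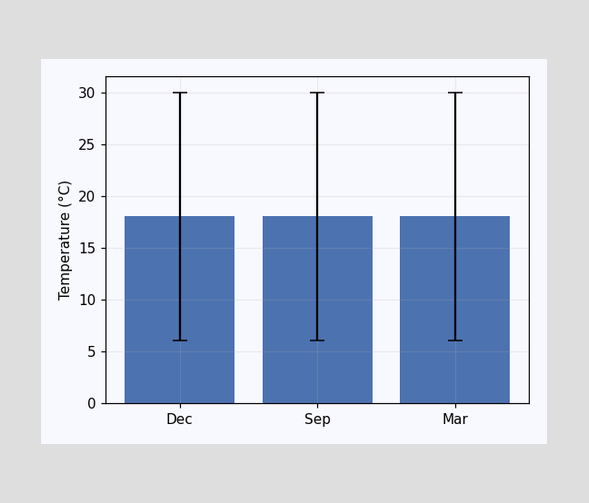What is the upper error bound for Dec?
30°C

The Dec bar's upper whisker reaches 30°C.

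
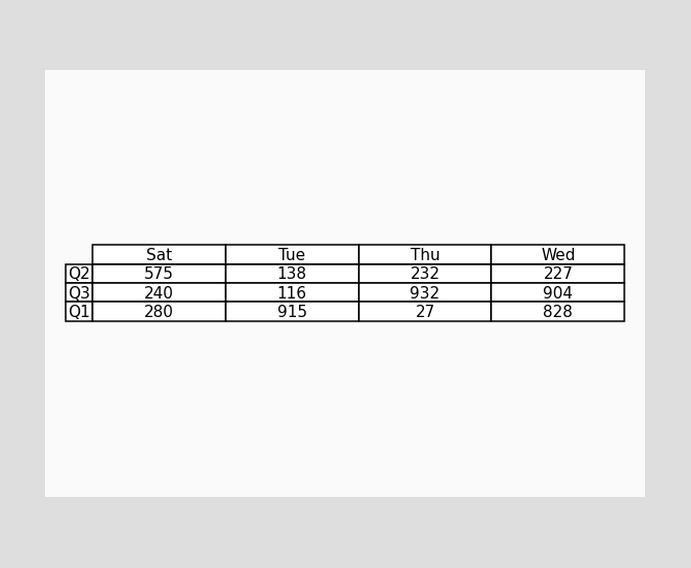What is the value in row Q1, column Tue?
The (Q1, Tue) cell reads 915.

915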